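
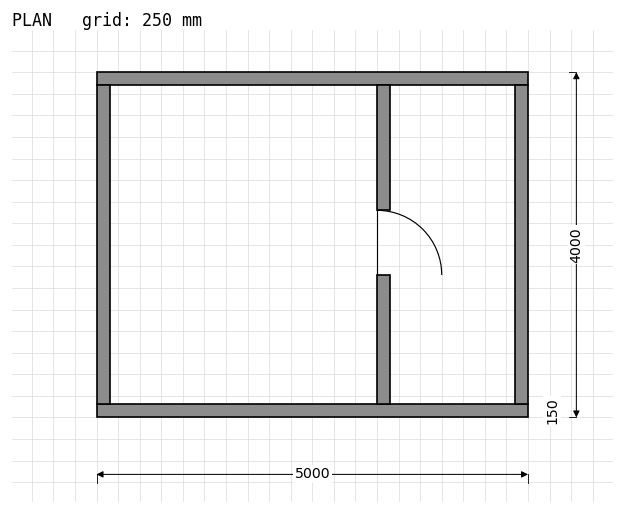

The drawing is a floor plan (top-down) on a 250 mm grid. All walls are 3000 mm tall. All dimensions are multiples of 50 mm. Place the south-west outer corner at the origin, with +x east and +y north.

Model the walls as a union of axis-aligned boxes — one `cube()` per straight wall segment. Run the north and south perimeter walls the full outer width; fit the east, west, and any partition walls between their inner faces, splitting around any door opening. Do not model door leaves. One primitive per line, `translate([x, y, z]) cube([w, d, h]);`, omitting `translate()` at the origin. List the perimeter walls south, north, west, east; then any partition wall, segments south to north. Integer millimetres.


cube([5000, 150, 3000]);
translate([0, 3850, 0]) cube([5000, 150, 3000]);
translate([0, 150, 0]) cube([150, 3700, 3000]);
translate([4850, 150, 0]) cube([150, 3700, 3000]);
translate([3250, 150, 0]) cube([150, 1500, 3000]);
translate([3250, 2400, 0]) cube([150, 1450, 3000]);


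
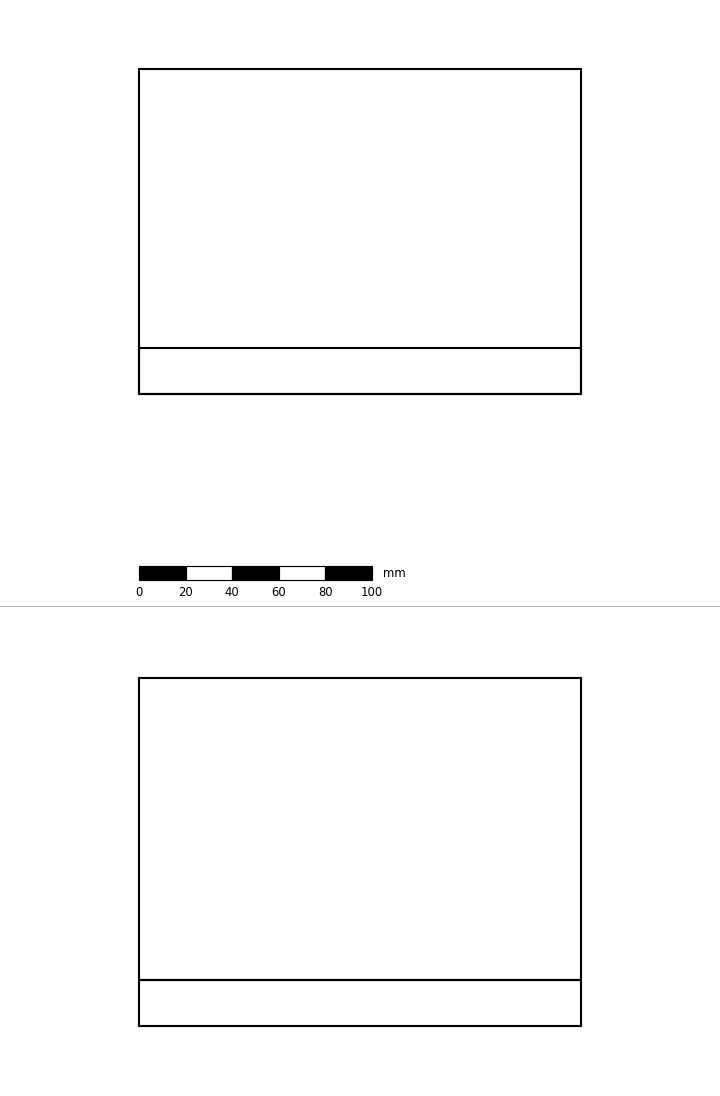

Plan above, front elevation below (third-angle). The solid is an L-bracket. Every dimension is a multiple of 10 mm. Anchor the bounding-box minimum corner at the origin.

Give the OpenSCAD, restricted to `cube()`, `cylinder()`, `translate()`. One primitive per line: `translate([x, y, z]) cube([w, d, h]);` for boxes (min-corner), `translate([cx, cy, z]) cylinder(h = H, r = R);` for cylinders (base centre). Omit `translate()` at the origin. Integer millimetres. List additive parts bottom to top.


cube([190, 140, 20]);
translate([0, 0, 20]) cube([190, 20, 130]);


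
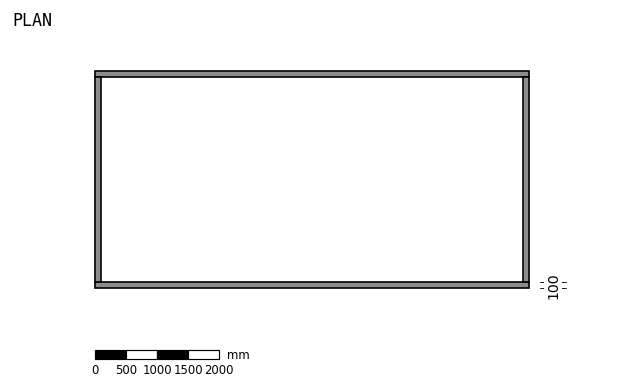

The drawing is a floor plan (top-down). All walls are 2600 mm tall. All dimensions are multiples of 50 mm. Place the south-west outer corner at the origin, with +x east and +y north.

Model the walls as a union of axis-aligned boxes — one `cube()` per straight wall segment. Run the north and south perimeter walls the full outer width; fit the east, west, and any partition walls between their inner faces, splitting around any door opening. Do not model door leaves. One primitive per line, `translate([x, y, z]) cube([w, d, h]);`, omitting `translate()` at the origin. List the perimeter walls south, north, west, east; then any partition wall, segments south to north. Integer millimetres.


cube([7000, 100, 2600]);
translate([0, 3400, 0]) cube([7000, 100, 2600]);
translate([0, 100, 0]) cube([100, 3300, 2600]);
translate([6900, 100, 0]) cube([100, 3300, 2600]);


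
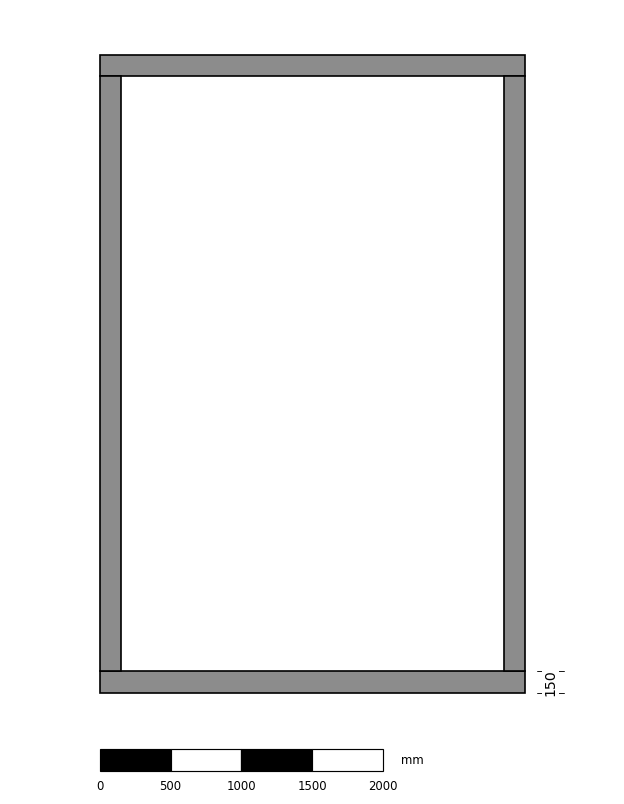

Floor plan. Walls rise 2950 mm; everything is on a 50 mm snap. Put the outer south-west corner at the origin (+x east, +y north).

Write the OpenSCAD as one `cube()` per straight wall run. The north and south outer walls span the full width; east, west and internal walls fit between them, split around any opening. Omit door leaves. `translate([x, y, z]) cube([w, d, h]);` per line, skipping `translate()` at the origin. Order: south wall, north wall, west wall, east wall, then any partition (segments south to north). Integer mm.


cube([3000, 150, 2950]);
translate([0, 4350, 0]) cube([3000, 150, 2950]);
translate([0, 150, 0]) cube([150, 4200, 2950]);
translate([2850, 150, 0]) cube([150, 4200, 2950]);


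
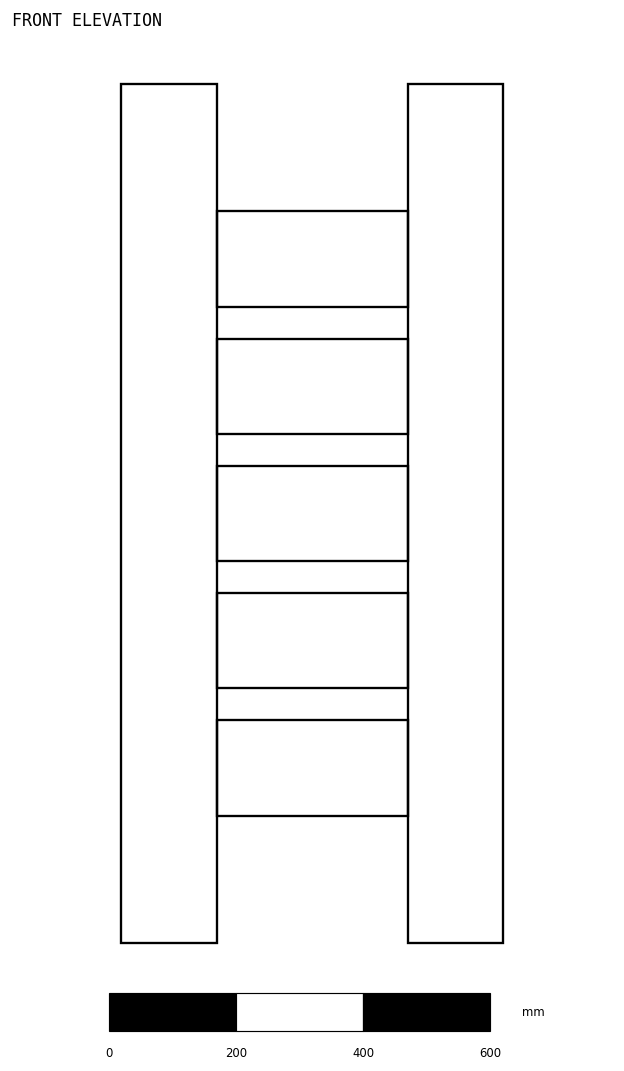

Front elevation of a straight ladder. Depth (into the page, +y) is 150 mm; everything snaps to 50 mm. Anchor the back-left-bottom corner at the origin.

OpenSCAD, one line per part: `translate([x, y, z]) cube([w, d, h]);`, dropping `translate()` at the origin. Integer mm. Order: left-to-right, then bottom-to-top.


cube([150, 150, 1350]);
translate([150, 0, 200]) cube([300, 150, 150]);
translate([150, 0, 400]) cube([300, 150, 150]);
translate([150, 0, 600]) cube([300, 150, 150]);
translate([150, 0, 800]) cube([300, 150, 150]);
translate([150, 0, 1000]) cube([300, 150, 150]);
translate([450, 0, 0]) cube([150, 150, 1350]);


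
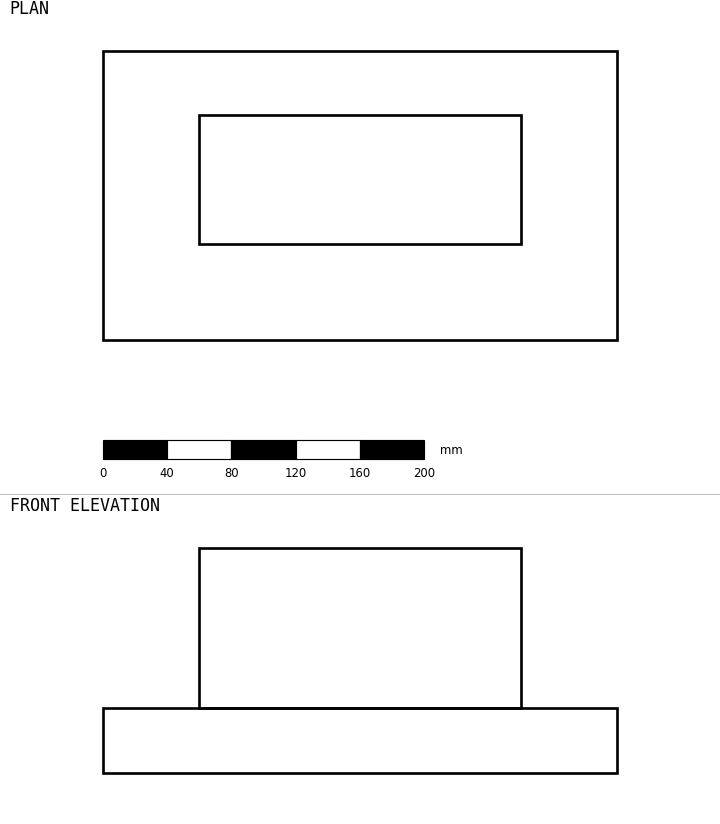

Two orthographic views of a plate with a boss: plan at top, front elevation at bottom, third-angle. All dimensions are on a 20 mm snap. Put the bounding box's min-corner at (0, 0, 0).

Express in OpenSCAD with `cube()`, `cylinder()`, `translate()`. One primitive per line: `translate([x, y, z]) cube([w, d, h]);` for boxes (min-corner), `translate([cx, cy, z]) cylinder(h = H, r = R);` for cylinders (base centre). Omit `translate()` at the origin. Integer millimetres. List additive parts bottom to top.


cube([320, 180, 40]);
translate([60, 60, 40]) cube([200, 80, 100]);


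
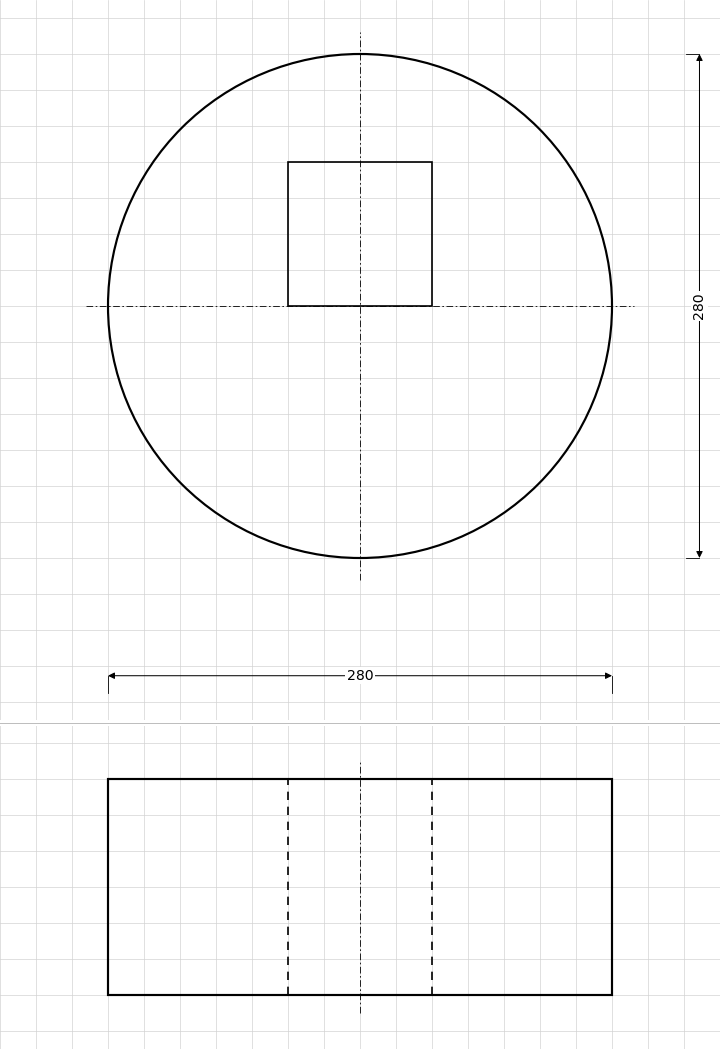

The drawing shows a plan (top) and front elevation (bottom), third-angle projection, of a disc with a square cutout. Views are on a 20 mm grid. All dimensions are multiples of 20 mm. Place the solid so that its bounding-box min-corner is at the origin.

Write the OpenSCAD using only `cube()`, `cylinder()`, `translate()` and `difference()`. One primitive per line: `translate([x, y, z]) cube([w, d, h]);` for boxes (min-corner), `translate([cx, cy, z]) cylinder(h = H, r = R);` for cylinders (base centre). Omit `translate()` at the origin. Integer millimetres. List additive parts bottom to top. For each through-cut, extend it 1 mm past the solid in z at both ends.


difference() {
  translate([140, 140, 0]) cylinder(h = 120, r = 140);
  translate([100, 140, -1]) cube([80, 80, 122]);
}


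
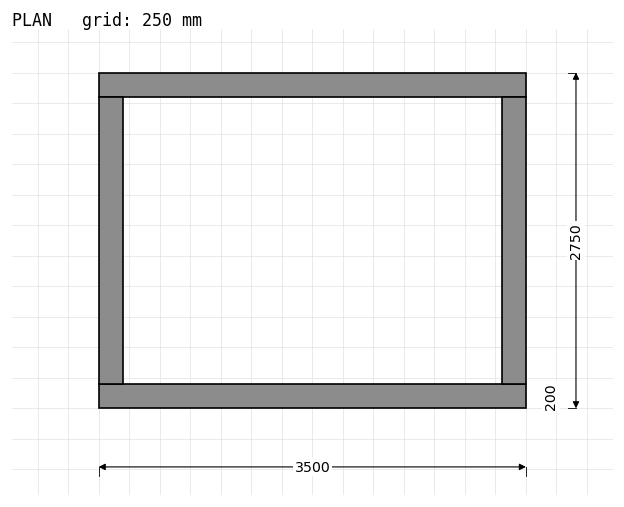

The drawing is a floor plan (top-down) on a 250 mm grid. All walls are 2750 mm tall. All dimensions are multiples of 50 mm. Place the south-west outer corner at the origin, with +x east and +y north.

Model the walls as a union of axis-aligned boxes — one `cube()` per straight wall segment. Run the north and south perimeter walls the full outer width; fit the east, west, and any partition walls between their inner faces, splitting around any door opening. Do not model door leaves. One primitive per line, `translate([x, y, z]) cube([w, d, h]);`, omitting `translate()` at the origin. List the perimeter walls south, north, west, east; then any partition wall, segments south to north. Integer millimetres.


cube([3500, 200, 2750]);
translate([0, 2550, 0]) cube([3500, 200, 2750]);
translate([0, 200, 0]) cube([200, 2350, 2750]);
translate([3300, 200, 0]) cube([200, 2350, 2750]);


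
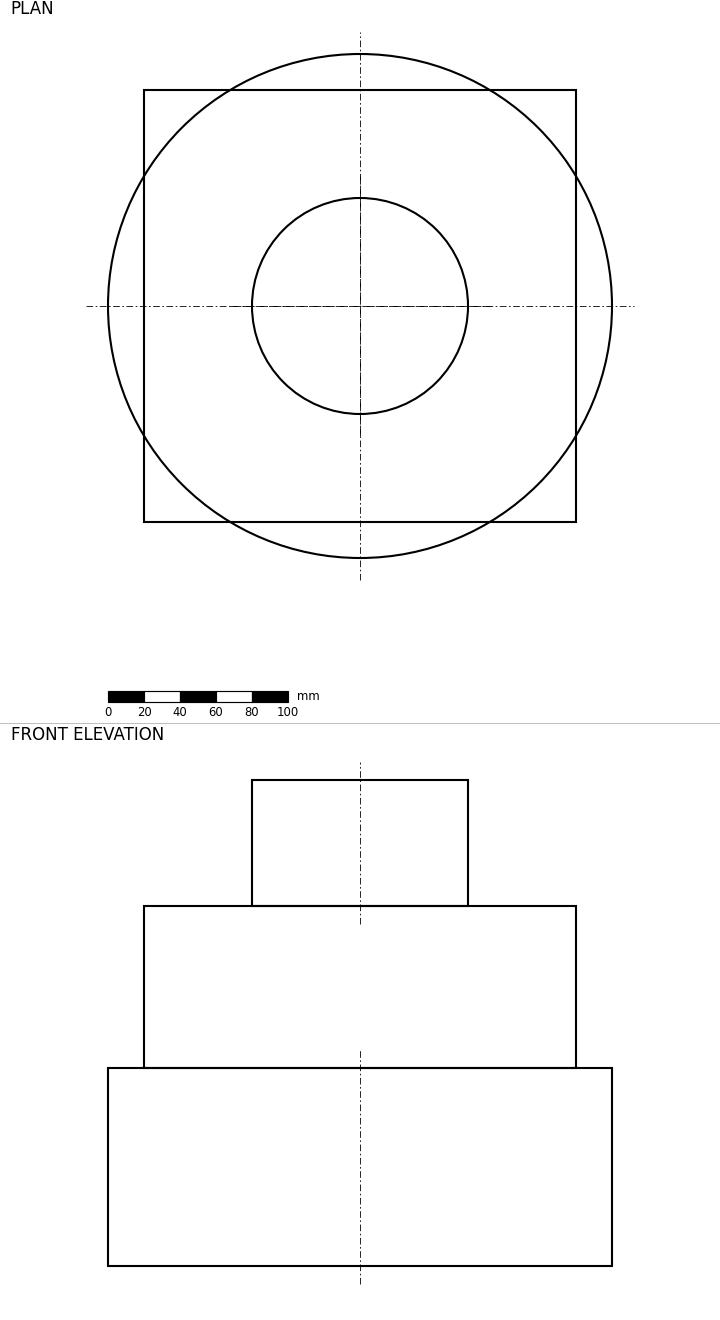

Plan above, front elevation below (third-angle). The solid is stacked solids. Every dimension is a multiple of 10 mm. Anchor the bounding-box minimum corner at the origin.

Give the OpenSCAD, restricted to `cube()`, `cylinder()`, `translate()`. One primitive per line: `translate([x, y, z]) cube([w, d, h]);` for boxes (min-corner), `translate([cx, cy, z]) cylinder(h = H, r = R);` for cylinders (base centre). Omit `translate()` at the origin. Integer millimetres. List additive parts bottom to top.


translate([140, 140, 0]) cylinder(h = 110, r = 140);
translate([20, 20, 110]) cube([240, 240, 90]);
translate([140, 140, 200]) cylinder(h = 70, r = 60);


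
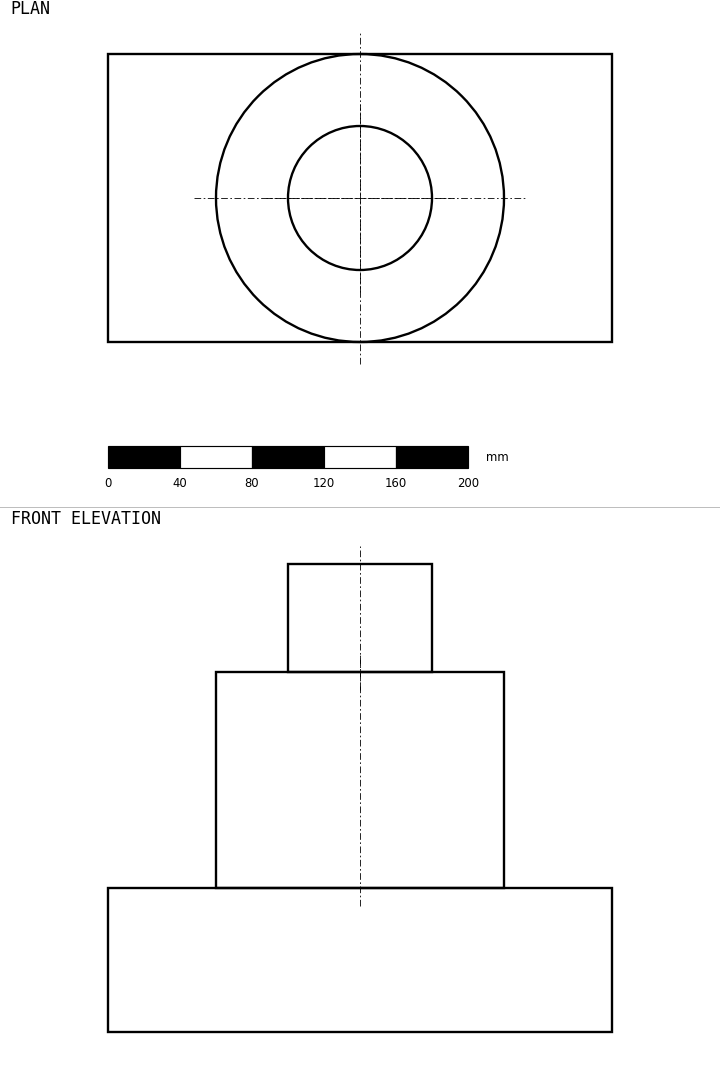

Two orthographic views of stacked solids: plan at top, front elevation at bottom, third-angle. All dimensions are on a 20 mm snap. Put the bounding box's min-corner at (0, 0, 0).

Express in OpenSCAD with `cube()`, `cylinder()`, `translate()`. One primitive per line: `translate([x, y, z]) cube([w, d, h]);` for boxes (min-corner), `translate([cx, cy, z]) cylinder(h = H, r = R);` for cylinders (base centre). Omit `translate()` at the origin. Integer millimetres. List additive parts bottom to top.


cube([280, 160, 80]);
translate([140, 80, 80]) cylinder(h = 120, r = 80);
translate([140, 80, 200]) cylinder(h = 60, r = 40);


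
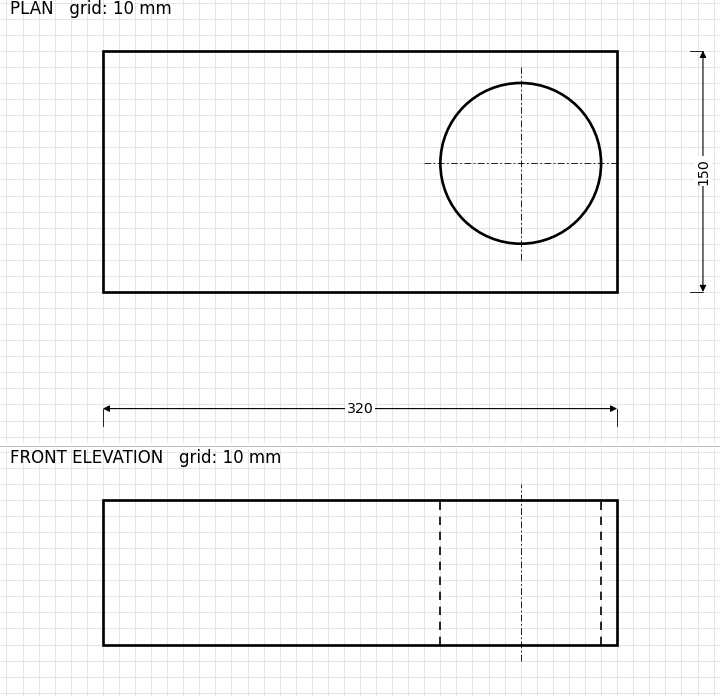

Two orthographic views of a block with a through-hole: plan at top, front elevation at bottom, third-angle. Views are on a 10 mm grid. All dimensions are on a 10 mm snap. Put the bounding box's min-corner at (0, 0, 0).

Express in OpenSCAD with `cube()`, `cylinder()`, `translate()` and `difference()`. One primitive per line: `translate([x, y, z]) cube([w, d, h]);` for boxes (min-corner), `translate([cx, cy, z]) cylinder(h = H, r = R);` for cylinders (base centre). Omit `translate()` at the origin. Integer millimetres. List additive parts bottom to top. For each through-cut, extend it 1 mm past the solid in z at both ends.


difference() {
  cube([320, 150, 90]);
  translate([260, 80, -1]) cylinder(h = 92, r = 50);
}


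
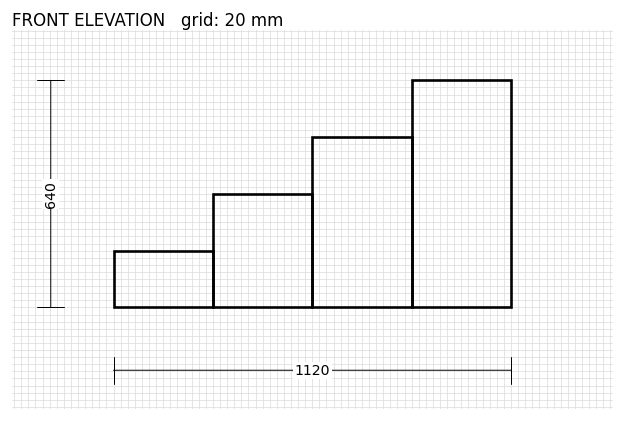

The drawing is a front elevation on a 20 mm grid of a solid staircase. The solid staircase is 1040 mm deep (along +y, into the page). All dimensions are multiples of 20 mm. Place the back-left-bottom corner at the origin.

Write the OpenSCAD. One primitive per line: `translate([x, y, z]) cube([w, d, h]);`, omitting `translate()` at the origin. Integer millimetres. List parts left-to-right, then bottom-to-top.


cube([280, 1040, 160]);
translate([280, 0, 0]) cube([280, 1040, 320]);
translate([560, 0, 0]) cube([280, 1040, 480]);
translate([840, 0, 0]) cube([280, 1040, 640]);


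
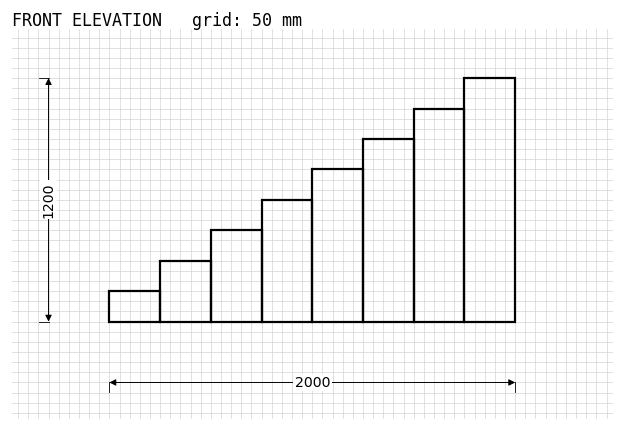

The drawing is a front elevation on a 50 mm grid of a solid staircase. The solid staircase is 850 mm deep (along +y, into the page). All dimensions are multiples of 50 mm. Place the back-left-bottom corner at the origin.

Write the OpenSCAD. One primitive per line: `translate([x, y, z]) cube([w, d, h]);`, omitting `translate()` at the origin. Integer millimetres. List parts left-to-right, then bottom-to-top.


cube([250, 850, 150]);
translate([250, 0, 0]) cube([250, 850, 300]);
translate([500, 0, 0]) cube([250, 850, 450]);
translate([750, 0, 0]) cube([250, 850, 600]);
translate([1000, 0, 0]) cube([250, 850, 750]);
translate([1250, 0, 0]) cube([250, 850, 900]);
translate([1500, 0, 0]) cube([250, 850, 1050]);
translate([1750, 0, 0]) cube([250, 850, 1200]);


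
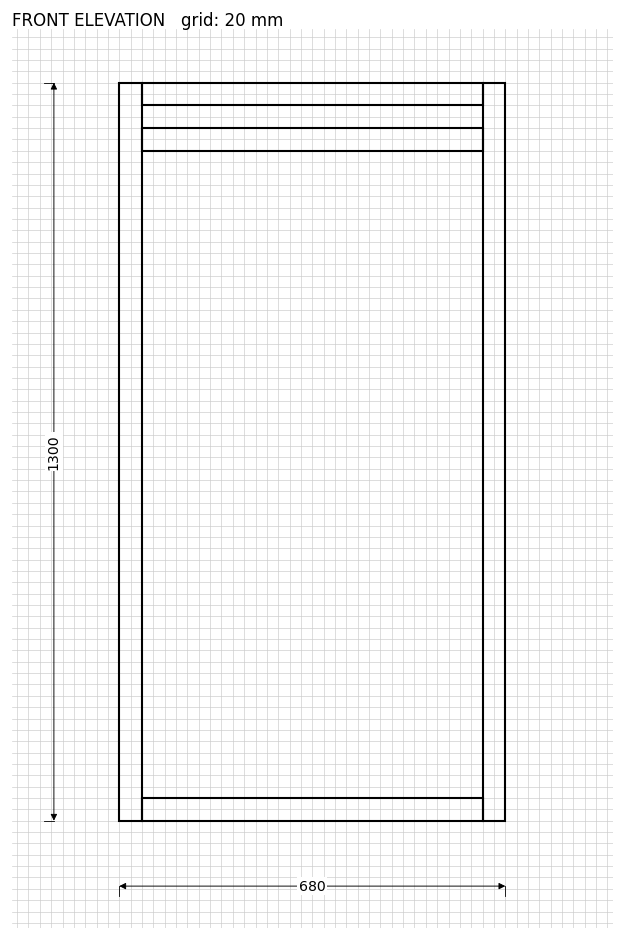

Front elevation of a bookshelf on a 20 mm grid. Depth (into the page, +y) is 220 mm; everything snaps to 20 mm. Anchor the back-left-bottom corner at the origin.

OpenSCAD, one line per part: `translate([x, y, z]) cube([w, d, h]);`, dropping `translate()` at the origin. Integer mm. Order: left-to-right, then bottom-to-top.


cube([40, 220, 1300]);
translate([40, 0, 0]) cube([600, 220, 40]);
translate([40, 0, 1180]) cube([600, 220, 40]);
translate([40, 0, 1260]) cube([600, 220, 40]);
translate([640, 0, 0]) cube([40, 220, 1300]);


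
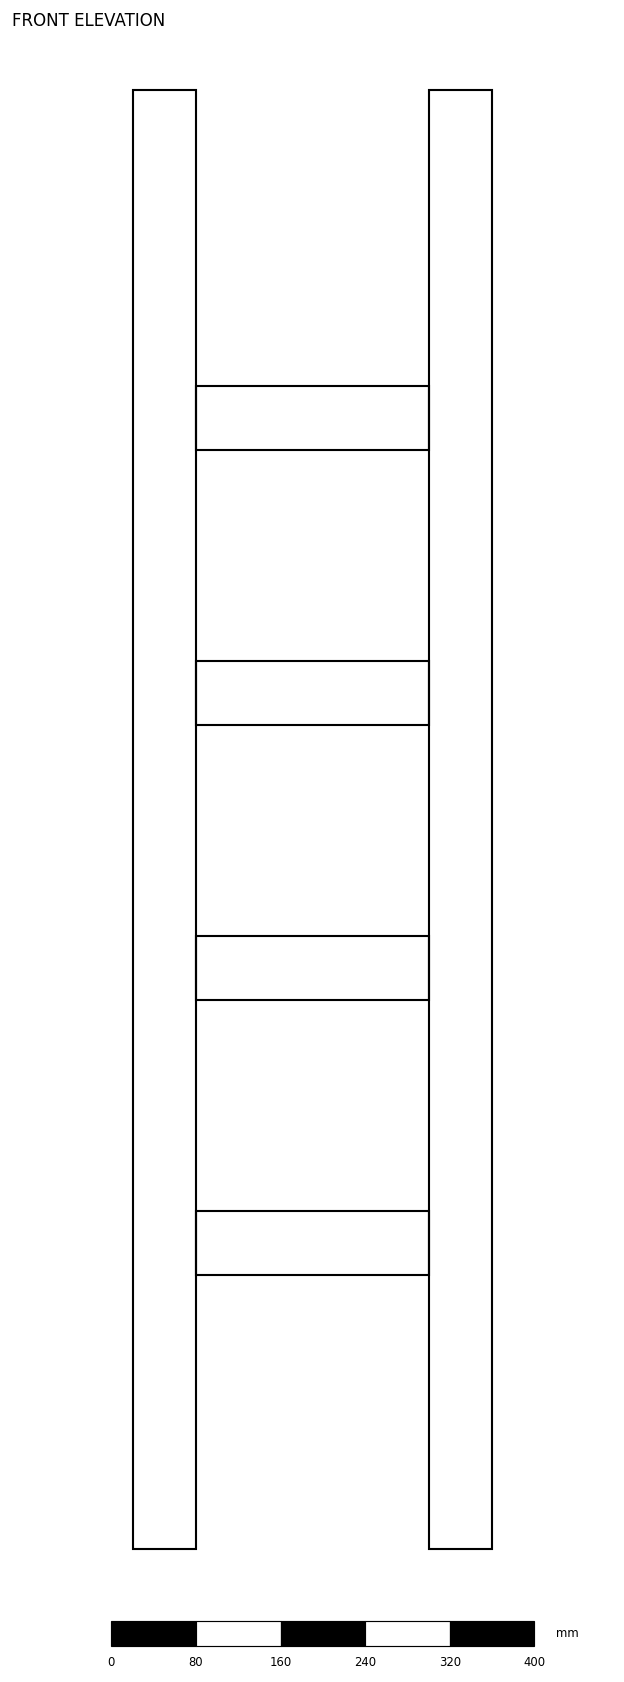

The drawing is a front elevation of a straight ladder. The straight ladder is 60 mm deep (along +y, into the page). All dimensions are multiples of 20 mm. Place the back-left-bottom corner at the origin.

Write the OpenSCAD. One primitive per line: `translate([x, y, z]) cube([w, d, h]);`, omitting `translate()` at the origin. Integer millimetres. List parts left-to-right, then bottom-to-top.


cube([60, 60, 1380]);
translate([60, 0, 260]) cube([220, 60, 60]);
translate([60, 0, 520]) cube([220, 60, 60]);
translate([60, 0, 780]) cube([220, 60, 60]);
translate([60, 0, 1040]) cube([220, 60, 60]);
translate([280, 0, 0]) cube([60, 60, 1380]);


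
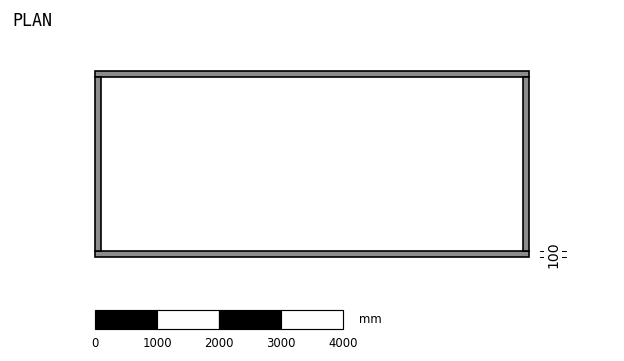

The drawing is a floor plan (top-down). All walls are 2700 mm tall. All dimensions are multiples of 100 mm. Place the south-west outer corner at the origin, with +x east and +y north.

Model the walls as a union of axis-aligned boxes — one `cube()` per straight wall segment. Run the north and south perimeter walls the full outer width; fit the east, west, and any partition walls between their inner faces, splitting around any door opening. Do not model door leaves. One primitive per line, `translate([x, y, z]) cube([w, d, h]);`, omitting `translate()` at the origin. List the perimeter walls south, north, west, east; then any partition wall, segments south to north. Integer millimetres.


cube([7000, 100, 2700]);
translate([0, 2900, 0]) cube([7000, 100, 2700]);
translate([0, 100, 0]) cube([100, 2800, 2700]);
translate([6900, 100, 0]) cube([100, 2800, 2700]);


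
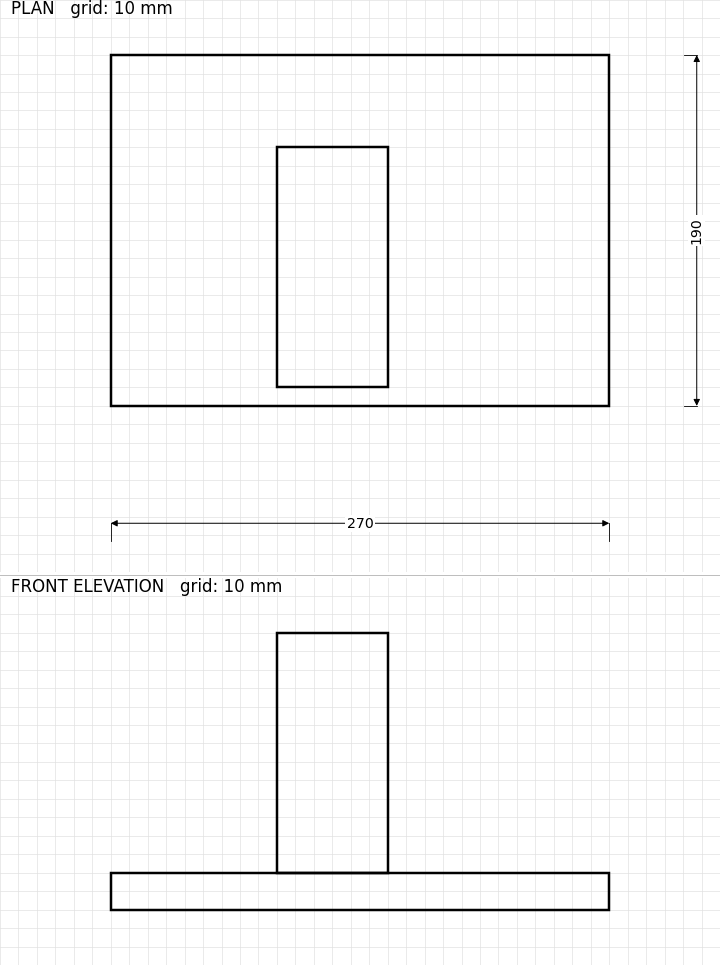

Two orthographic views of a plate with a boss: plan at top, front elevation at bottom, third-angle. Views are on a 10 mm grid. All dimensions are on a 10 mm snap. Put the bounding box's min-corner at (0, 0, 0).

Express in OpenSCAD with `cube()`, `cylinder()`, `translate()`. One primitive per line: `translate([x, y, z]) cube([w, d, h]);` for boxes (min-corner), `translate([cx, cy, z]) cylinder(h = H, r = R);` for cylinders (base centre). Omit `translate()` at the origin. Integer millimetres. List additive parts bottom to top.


cube([270, 190, 20]);
translate([90, 10, 20]) cube([60, 130, 130]);


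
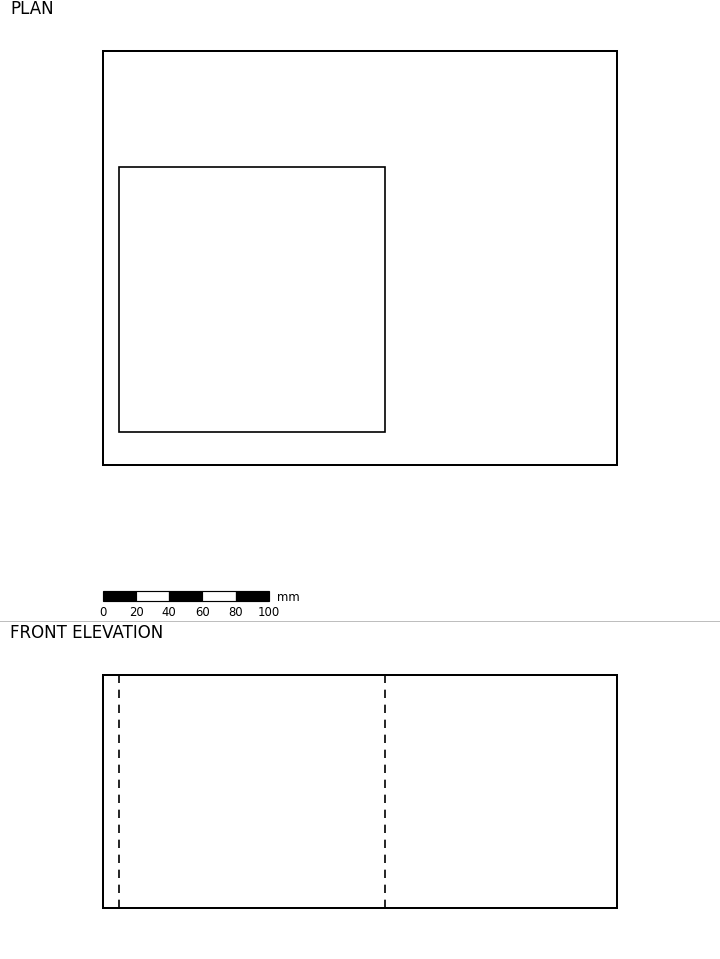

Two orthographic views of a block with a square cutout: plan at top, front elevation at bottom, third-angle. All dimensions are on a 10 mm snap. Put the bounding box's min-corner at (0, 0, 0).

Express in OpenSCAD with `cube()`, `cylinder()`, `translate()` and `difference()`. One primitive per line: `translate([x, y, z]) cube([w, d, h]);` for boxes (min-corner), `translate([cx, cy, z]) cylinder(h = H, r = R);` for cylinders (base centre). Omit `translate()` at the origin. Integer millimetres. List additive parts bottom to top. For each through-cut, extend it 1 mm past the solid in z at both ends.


difference() {
  cube([310, 250, 140]);
  translate([10, 20, -1]) cube([160, 160, 142]);
}


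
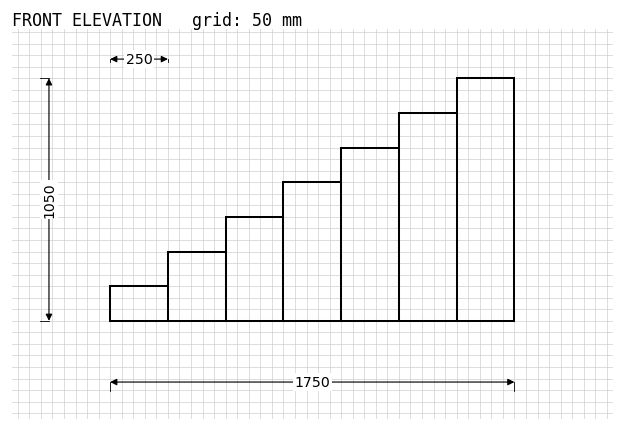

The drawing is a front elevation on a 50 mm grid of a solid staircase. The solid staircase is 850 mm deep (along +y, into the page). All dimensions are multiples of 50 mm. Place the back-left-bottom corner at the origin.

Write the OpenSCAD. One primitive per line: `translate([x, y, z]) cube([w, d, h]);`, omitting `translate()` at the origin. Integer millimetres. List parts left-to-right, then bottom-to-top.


cube([250, 850, 150]);
translate([250, 0, 0]) cube([250, 850, 300]);
translate([500, 0, 0]) cube([250, 850, 450]);
translate([750, 0, 0]) cube([250, 850, 600]);
translate([1000, 0, 0]) cube([250, 850, 750]);
translate([1250, 0, 0]) cube([250, 850, 900]);
translate([1500, 0, 0]) cube([250, 850, 1050]);


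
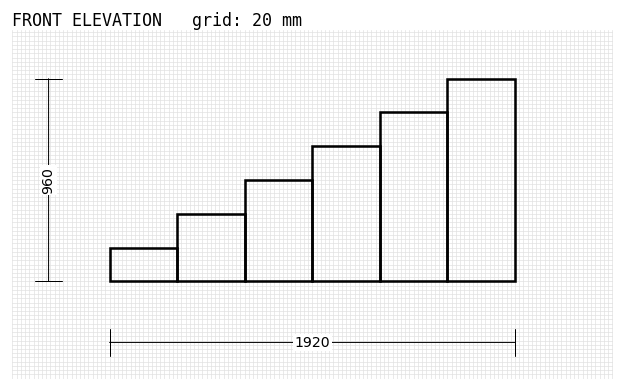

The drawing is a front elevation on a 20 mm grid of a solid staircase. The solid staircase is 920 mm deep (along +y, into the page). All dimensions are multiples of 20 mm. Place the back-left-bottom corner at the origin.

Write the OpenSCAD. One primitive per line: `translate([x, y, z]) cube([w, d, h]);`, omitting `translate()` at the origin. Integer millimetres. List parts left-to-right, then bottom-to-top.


cube([320, 920, 160]);
translate([320, 0, 0]) cube([320, 920, 320]);
translate([640, 0, 0]) cube([320, 920, 480]);
translate([960, 0, 0]) cube([320, 920, 640]);
translate([1280, 0, 0]) cube([320, 920, 800]);
translate([1600, 0, 0]) cube([320, 920, 960]);


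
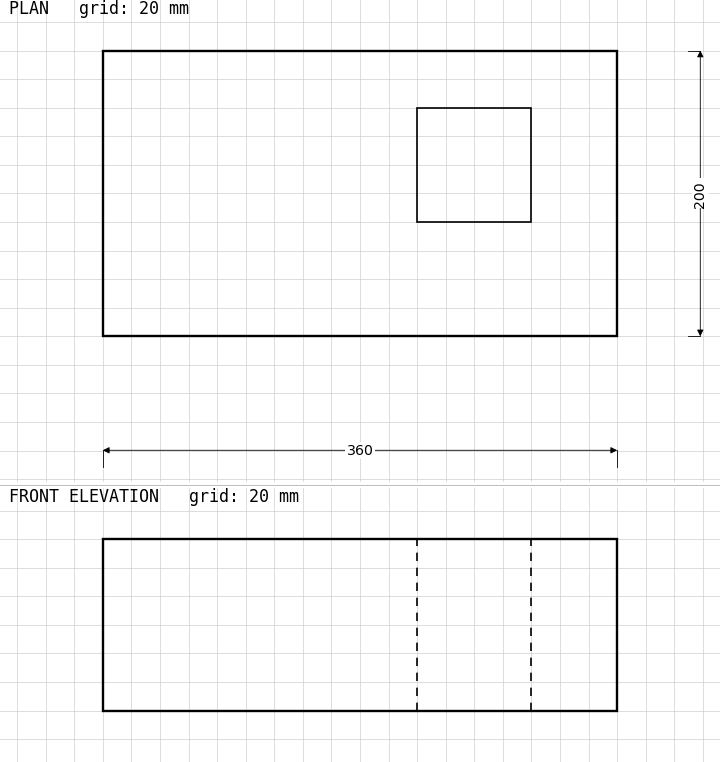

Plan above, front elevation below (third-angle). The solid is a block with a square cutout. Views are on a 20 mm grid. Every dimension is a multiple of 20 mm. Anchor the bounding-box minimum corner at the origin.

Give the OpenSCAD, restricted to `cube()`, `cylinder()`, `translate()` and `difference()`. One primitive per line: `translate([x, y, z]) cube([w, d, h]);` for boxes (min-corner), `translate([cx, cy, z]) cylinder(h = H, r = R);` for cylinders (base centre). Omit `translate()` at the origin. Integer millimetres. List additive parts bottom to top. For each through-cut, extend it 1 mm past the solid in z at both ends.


difference() {
  cube([360, 200, 120]);
  translate([220, 80, -1]) cube([80, 80, 122]);
}


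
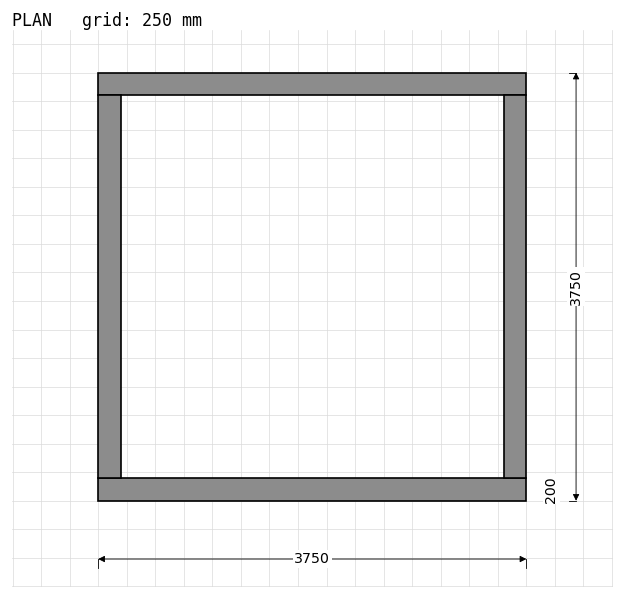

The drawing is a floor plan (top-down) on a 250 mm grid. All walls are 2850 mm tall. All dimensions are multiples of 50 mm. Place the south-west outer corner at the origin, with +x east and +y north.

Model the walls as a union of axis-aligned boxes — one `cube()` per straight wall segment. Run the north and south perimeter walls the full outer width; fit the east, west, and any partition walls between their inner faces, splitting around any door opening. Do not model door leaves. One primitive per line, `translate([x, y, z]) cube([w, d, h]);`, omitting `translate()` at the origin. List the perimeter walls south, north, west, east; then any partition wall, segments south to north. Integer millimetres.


cube([3750, 200, 2850]);
translate([0, 3550, 0]) cube([3750, 200, 2850]);
translate([0, 200, 0]) cube([200, 3350, 2850]);
translate([3550, 200, 0]) cube([200, 3350, 2850]);


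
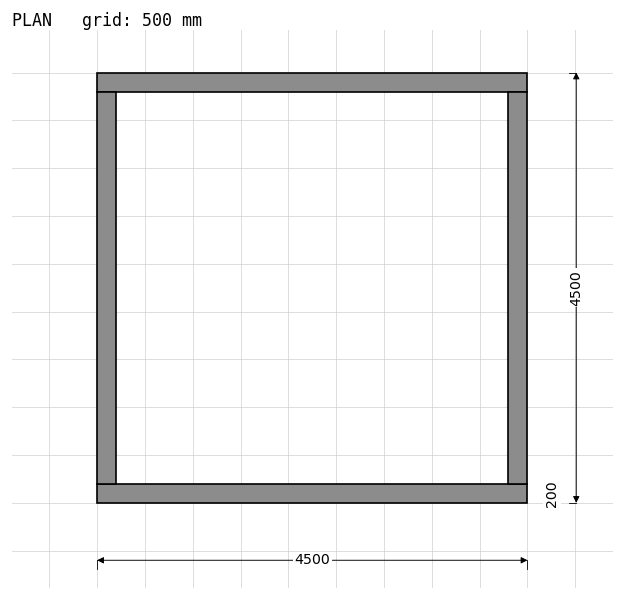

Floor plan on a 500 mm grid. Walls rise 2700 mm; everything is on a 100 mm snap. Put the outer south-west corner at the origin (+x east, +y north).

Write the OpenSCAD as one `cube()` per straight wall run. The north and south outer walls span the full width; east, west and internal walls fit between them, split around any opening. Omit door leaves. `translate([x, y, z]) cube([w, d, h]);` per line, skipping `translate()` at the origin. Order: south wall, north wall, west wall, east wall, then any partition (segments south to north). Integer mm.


cube([4500, 200, 2700]);
translate([0, 4300, 0]) cube([4500, 200, 2700]);
translate([0, 200, 0]) cube([200, 4100, 2700]);
translate([4300, 200, 0]) cube([200, 4100, 2700]);


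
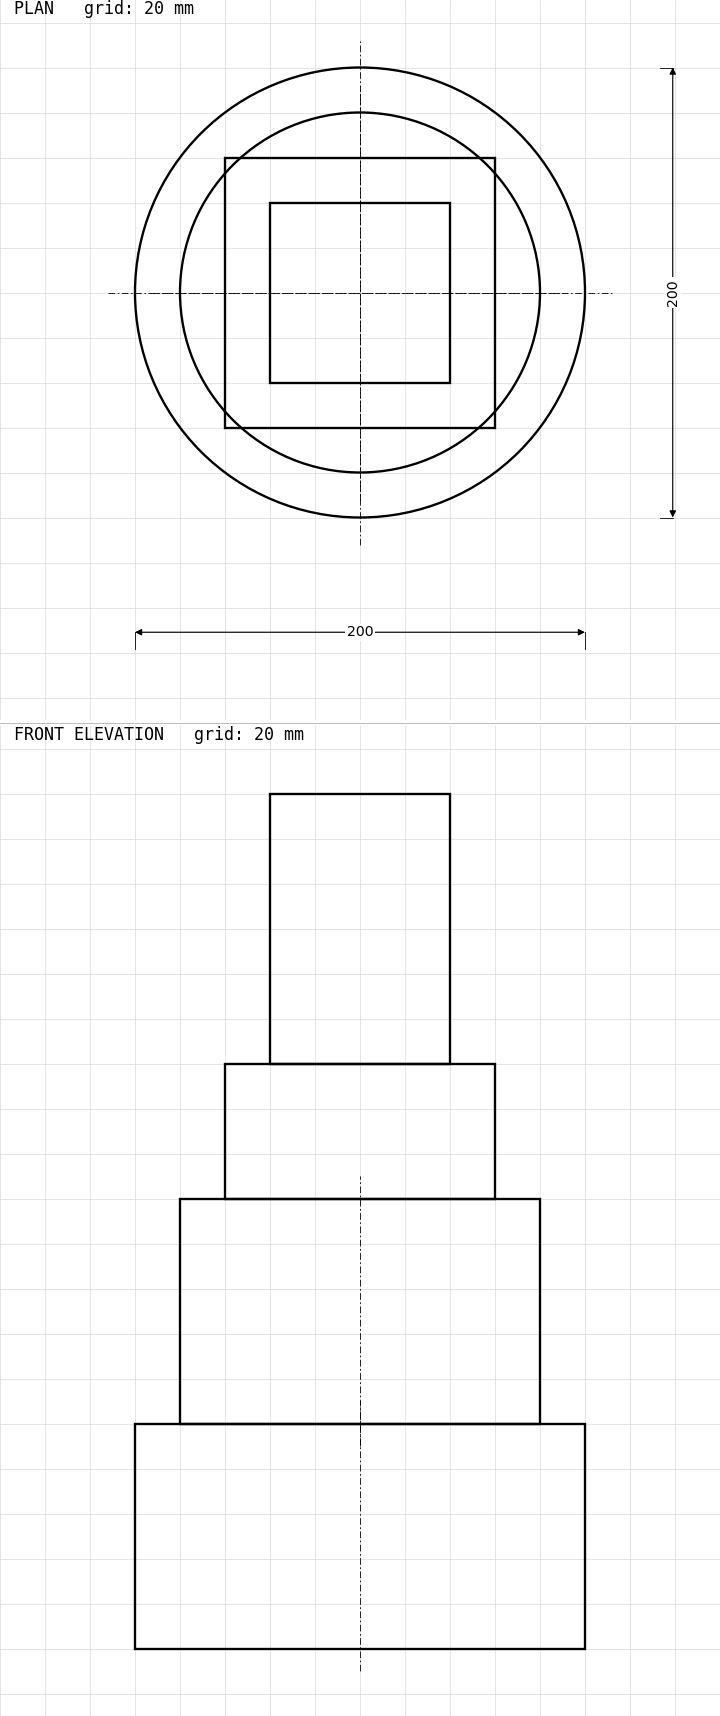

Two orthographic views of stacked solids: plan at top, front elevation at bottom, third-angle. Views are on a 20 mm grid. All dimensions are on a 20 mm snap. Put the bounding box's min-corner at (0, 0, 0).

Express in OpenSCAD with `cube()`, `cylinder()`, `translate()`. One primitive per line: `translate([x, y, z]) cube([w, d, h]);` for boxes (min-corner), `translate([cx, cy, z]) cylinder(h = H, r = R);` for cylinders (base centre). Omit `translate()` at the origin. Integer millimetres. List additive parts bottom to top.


translate([100, 100, 0]) cylinder(h = 100, r = 100);
translate([100, 100, 100]) cylinder(h = 100, r = 80);
translate([40, 40, 200]) cube([120, 120, 60]);
translate([60, 60, 260]) cube([80, 80, 120]);


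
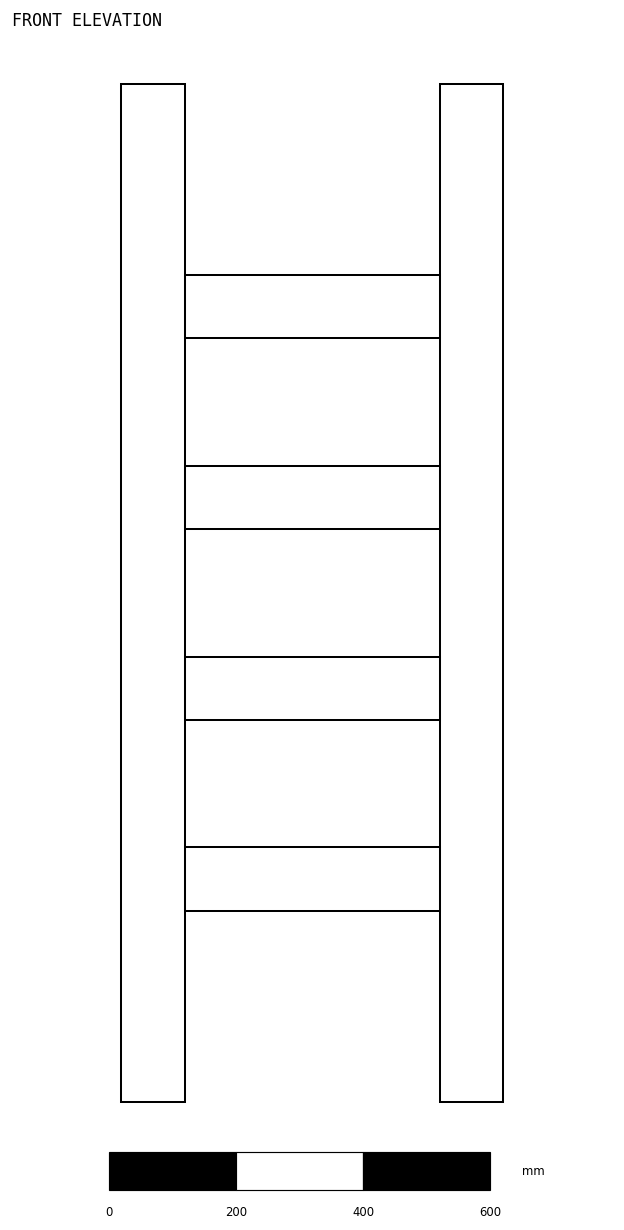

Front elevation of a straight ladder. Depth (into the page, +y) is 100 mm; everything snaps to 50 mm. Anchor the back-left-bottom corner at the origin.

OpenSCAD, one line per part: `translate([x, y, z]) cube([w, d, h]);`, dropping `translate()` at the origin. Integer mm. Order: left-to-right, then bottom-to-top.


cube([100, 100, 1600]);
translate([100, 0, 300]) cube([400, 100, 100]);
translate([100, 0, 600]) cube([400, 100, 100]);
translate([100, 0, 900]) cube([400, 100, 100]);
translate([100, 0, 1200]) cube([400, 100, 100]);
translate([500, 0, 0]) cube([100, 100, 1600]);


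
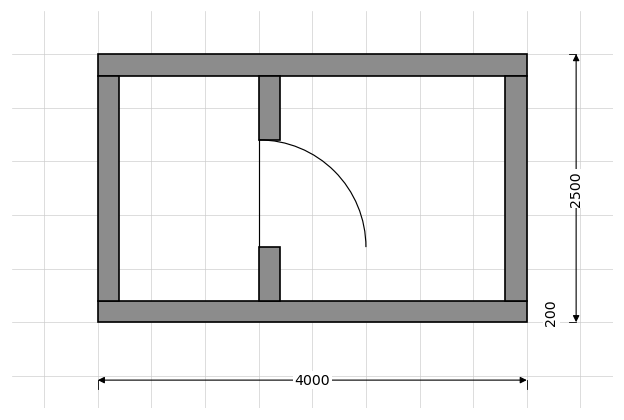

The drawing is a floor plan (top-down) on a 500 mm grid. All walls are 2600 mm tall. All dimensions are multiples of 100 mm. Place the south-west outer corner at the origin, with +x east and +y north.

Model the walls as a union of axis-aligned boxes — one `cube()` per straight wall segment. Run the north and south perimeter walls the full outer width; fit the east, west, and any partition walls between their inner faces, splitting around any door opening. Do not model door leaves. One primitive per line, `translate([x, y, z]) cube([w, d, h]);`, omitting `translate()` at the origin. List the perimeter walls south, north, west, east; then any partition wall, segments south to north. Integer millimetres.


cube([4000, 200, 2600]);
translate([0, 2300, 0]) cube([4000, 200, 2600]);
translate([0, 200, 0]) cube([200, 2100, 2600]);
translate([3800, 200, 0]) cube([200, 2100, 2600]);
translate([1500, 200, 0]) cube([200, 500, 2600]);
translate([1500, 1700, 0]) cube([200, 600, 2600]);


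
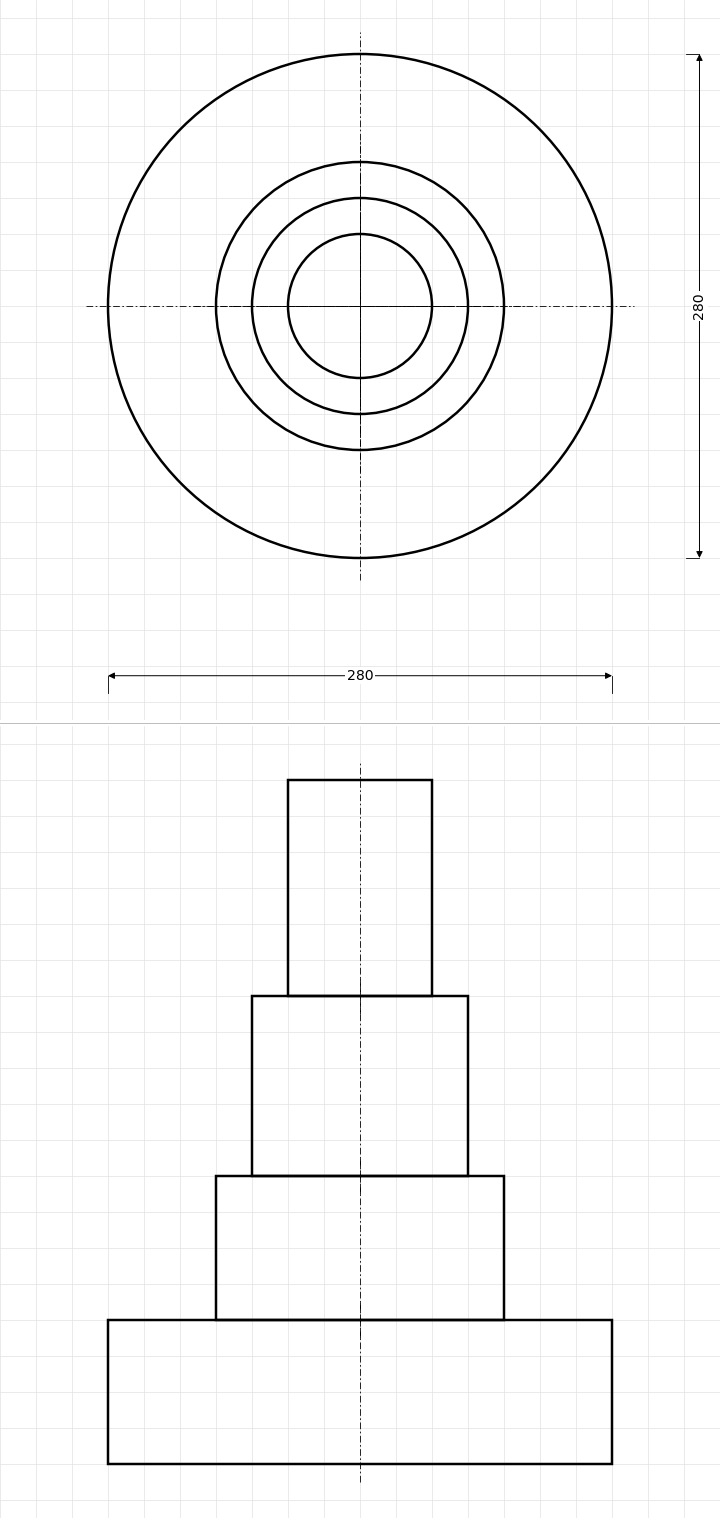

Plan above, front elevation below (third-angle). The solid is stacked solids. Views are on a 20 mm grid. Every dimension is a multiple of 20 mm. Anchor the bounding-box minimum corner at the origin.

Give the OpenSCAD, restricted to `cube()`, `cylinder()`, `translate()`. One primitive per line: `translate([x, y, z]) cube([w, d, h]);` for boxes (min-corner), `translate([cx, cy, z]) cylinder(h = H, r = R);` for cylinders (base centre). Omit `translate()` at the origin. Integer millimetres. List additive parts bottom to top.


translate([140, 140, 0]) cylinder(h = 80, r = 140);
translate([140, 140, 80]) cylinder(h = 80, r = 80);
translate([140, 140, 160]) cylinder(h = 100, r = 60);
translate([140, 140, 260]) cylinder(h = 120, r = 40);


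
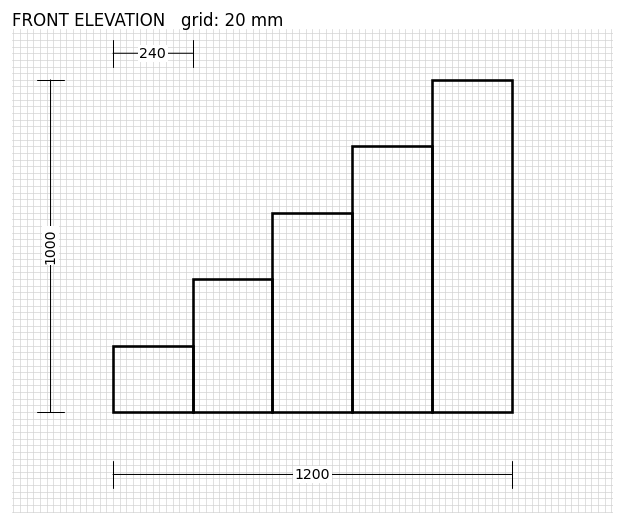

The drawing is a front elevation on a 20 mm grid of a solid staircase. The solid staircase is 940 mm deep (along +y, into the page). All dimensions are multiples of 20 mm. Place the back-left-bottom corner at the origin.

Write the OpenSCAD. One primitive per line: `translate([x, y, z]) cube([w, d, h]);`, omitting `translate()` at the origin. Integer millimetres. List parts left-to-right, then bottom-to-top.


cube([240, 940, 200]);
translate([240, 0, 0]) cube([240, 940, 400]);
translate([480, 0, 0]) cube([240, 940, 600]);
translate([720, 0, 0]) cube([240, 940, 800]);
translate([960, 0, 0]) cube([240, 940, 1000]);


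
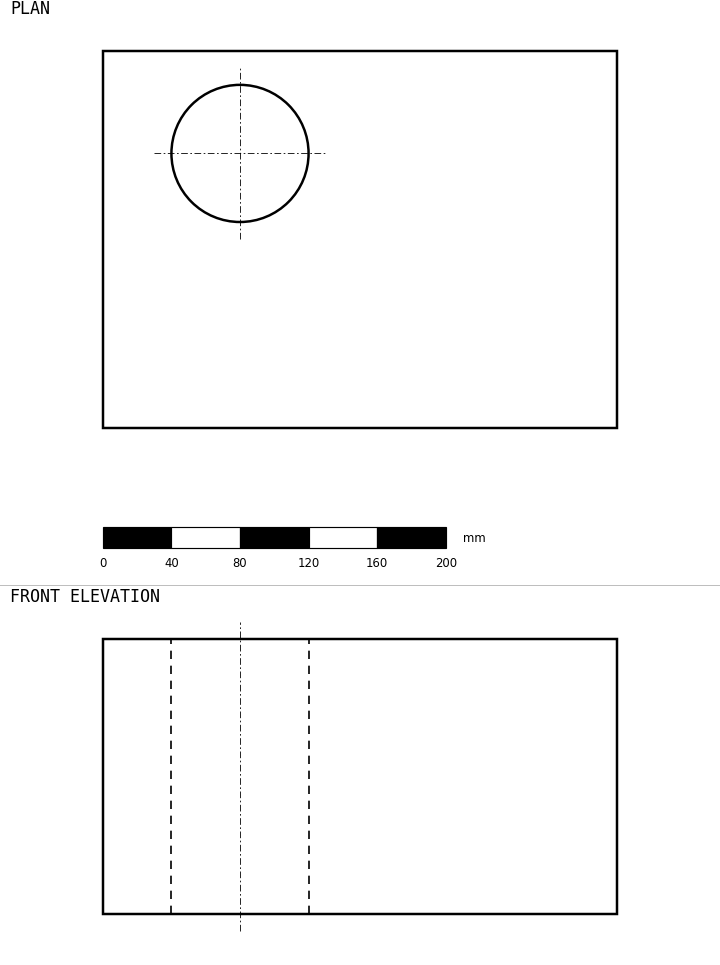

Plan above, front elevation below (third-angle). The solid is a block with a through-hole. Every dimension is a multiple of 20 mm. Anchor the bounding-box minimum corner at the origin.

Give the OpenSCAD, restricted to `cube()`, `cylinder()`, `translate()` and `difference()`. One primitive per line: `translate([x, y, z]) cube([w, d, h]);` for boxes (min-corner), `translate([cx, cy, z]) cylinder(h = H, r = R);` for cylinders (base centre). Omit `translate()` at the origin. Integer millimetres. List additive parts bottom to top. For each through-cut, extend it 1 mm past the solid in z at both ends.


difference() {
  cube([300, 220, 160]);
  translate([80, 160, -1]) cylinder(h = 162, r = 40);
}


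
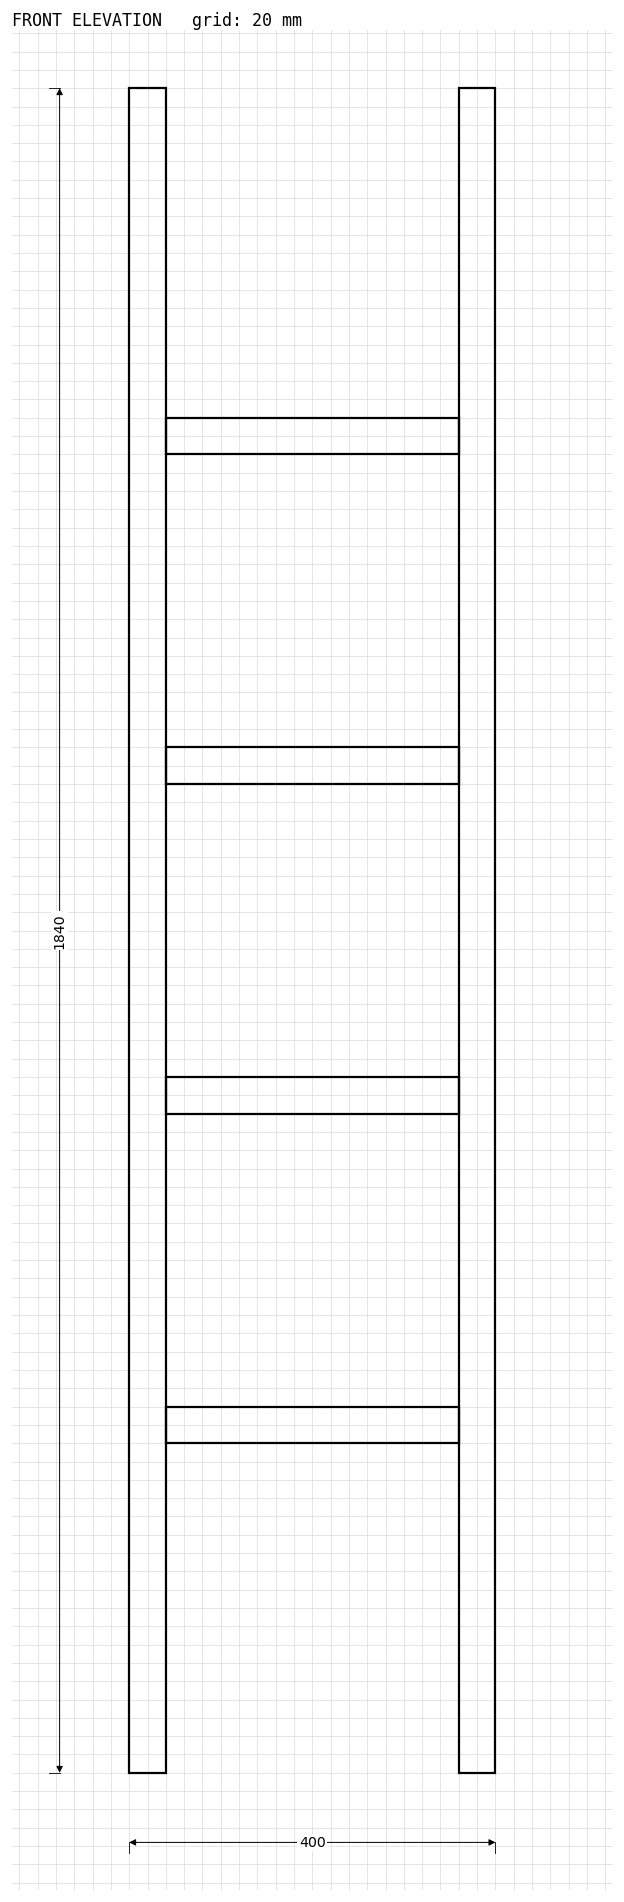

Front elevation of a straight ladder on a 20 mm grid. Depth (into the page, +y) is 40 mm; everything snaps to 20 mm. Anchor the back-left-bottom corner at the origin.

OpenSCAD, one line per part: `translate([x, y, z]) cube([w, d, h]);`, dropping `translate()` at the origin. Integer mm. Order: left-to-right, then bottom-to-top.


cube([40, 40, 1840]);
translate([40, 0, 360]) cube([320, 40, 40]);
translate([40, 0, 720]) cube([320, 40, 40]);
translate([40, 0, 1080]) cube([320, 40, 40]);
translate([40, 0, 1440]) cube([320, 40, 40]);
translate([360, 0, 0]) cube([40, 40, 1840]);


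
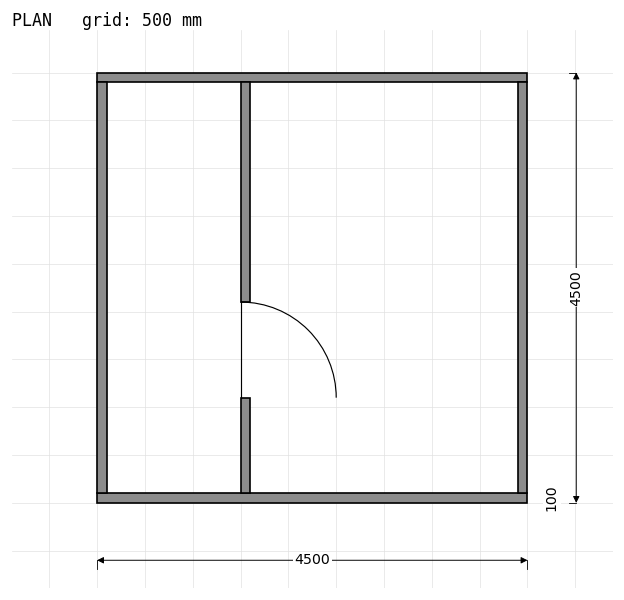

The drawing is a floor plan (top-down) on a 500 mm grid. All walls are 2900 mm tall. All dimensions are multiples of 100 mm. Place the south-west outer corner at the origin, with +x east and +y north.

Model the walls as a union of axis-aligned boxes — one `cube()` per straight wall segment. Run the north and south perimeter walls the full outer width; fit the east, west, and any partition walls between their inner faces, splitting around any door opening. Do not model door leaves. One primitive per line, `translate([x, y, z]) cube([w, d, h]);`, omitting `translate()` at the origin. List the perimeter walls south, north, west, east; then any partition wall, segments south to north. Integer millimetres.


cube([4500, 100, 2900]);
translate([0, 4400, 0]) cube([4500, 100, 2900]);
translate([0, 100, 0]) cube([100, 4300, 2900]);
translate([4400, 100, 0]) cube([100, 4300, 2900]);
translate([1500, 100, 0]) cube([100, 1000, 2900]);
translate([1500, 2100, 0]) cube([100, 2300, 2900]);


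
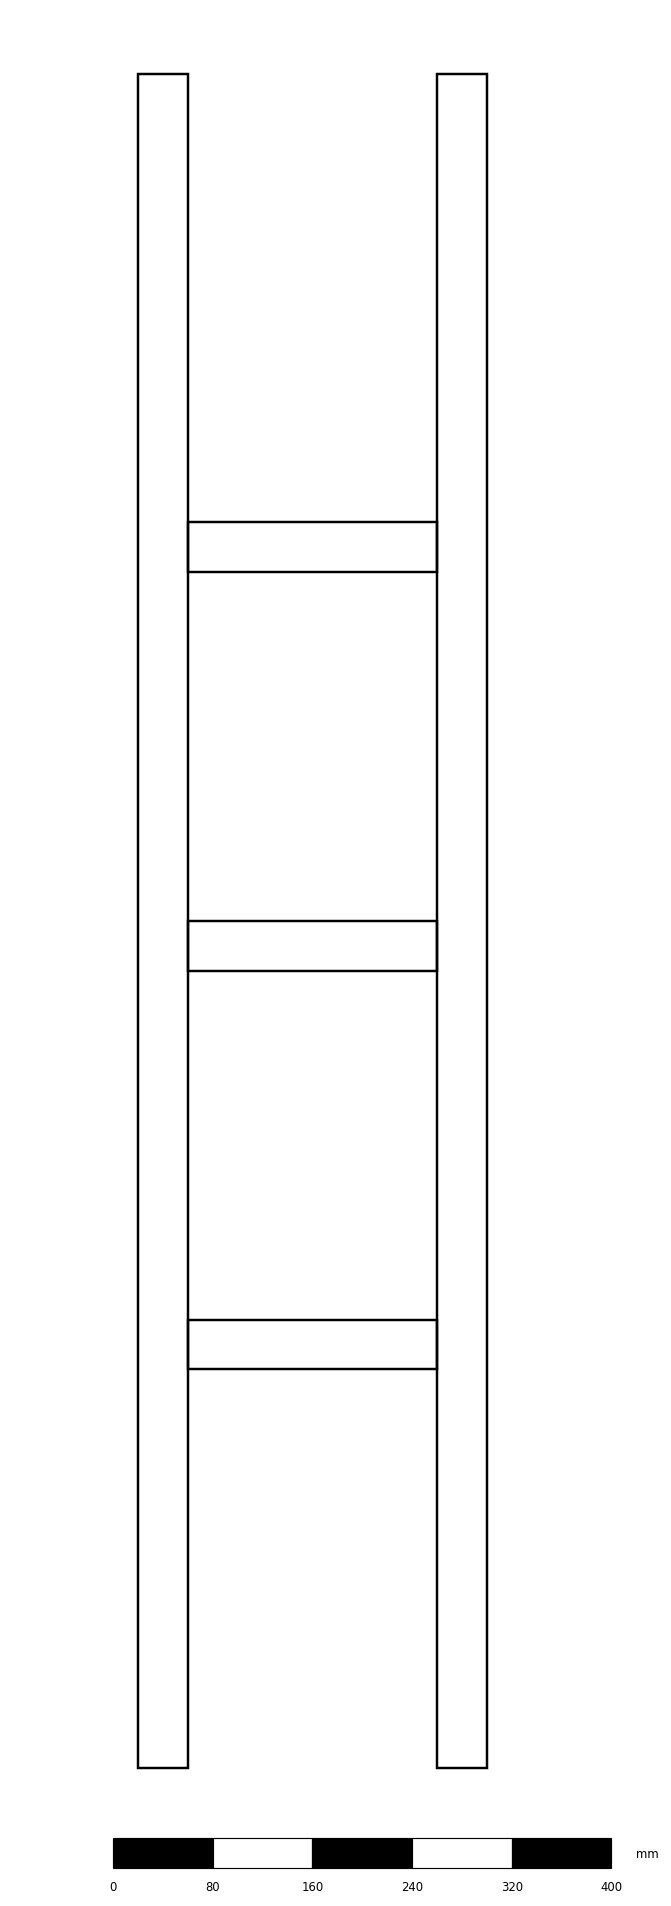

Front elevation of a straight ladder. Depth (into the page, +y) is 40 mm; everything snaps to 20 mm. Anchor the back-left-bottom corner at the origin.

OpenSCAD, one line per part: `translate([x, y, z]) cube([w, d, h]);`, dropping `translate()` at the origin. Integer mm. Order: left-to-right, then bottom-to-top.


cube([40, 40, 1360]);
translate([40, 0, 320]) cube([200, 40, 40]);
translate([40, 0, 640]) cube([200, 40, 40]);
translate([40, 0, 960]) cube([200, 40, 40]);
translate([240, 0, 0]) cube([40, 40, 1360]);


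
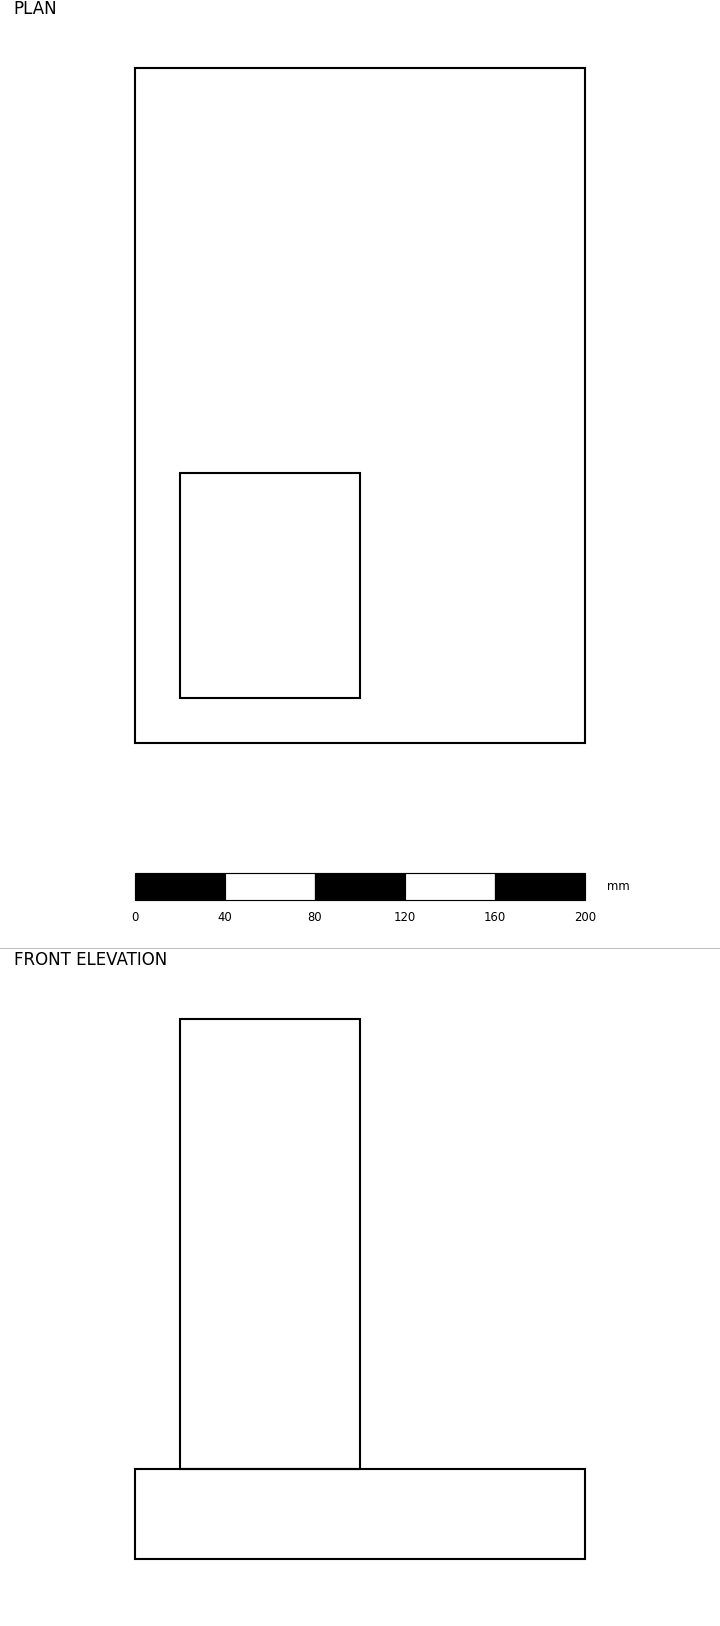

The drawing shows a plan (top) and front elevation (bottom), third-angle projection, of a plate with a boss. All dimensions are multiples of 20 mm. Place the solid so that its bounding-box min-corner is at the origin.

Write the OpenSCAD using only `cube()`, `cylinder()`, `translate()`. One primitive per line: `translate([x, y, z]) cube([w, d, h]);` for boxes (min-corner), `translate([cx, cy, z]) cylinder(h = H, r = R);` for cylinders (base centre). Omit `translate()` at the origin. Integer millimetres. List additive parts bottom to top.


cube([200, 300, 40]);
translate([20, 20, 40]) cube([80, 100, 200]);


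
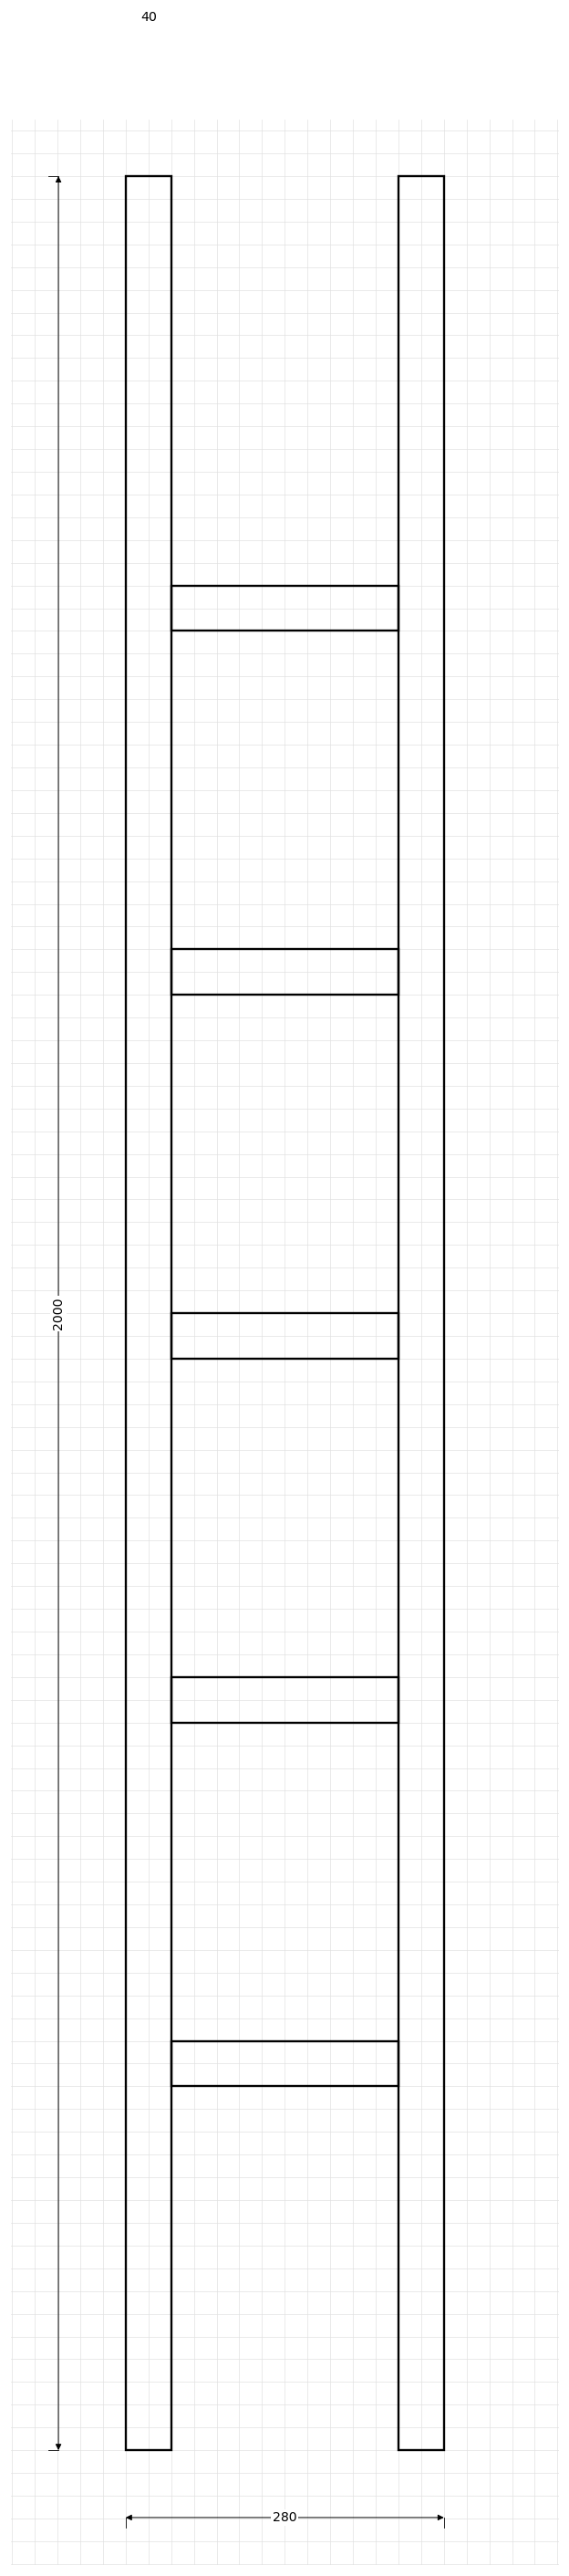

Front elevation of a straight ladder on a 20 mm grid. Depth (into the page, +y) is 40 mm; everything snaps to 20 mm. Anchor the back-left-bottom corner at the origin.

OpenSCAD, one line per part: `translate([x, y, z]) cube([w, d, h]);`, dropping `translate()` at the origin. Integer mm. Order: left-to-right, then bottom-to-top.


cube([40, 40, 2000]);
translate([40, 0, 320]) cube([200, 40, 40]);
translate([40, 0, 640]) cube([200, 40, 40]);
translate([40, 0, 960]) cube([200, 40, 40]);
translate([40, 0, 1280]) cube([200, 40, 40]);
translate([40, 0, 1600]) cube([200, 40, 40]);
translate([240, 0, 0]) cube([40, 40, 2000]);


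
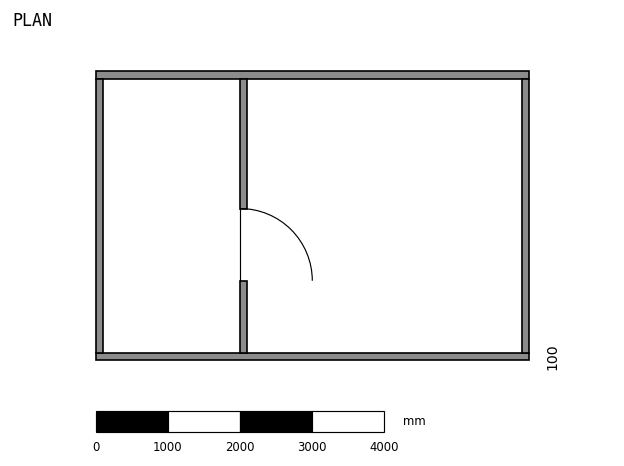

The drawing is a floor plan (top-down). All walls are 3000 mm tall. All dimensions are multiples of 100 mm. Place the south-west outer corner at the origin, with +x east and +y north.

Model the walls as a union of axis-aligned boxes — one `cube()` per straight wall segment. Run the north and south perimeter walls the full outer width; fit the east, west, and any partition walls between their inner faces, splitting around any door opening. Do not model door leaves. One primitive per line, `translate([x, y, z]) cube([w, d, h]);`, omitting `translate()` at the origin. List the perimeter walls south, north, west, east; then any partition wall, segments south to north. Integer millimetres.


cube([6000, 100, 3000]);
translate([0, 3900, 0]) cube([6000, 100, 3000]);
translate([0, 100, 0]) cube([100, 3800, 3000]);
translate([5900, 100, 0]) cube([100, 3800, 3000]);
translate([2000, 100, 0]) cube([100, 1000, 3000]);
translate([2000, 2100, 0]) cube([100, 1800, 3000]);
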